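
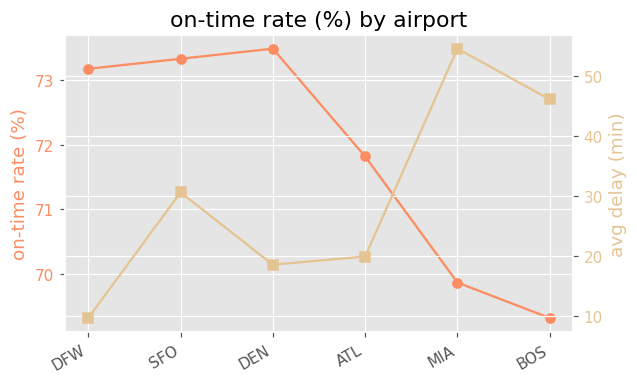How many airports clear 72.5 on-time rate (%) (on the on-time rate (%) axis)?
Above 72.5: DFW, SFO, DEN.

3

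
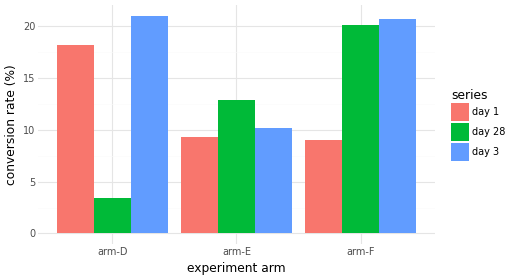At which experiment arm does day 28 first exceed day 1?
arm-E

arm-D: day 28 ≈ 4 vs day 1 ≈ 18 (not yet); arm-E: day 28 ≈ 12 vs day 1 ≈ 10 (first crossover).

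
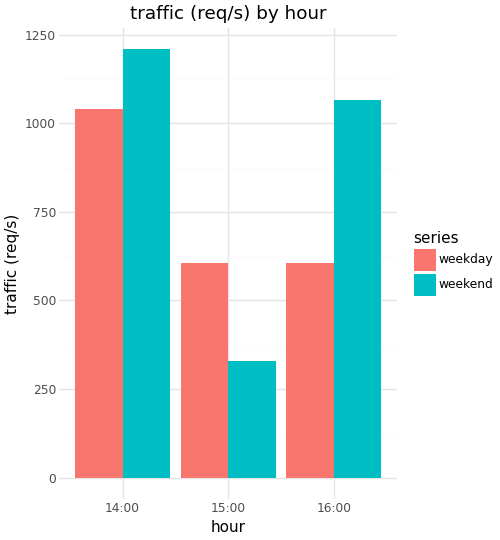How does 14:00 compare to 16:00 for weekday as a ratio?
14:00 ≈ 1000, 16:00 ≈ 600; 1000/600 ≈ 1.67.

≈ 1.67×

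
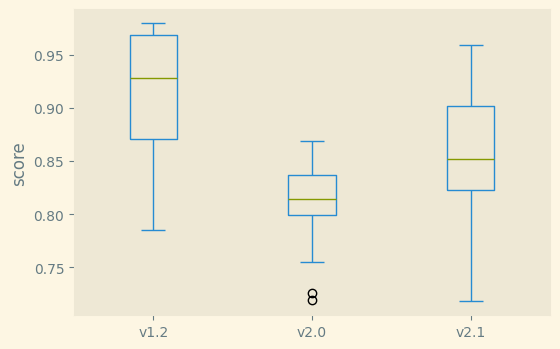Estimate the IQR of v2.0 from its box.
Q3 ≈ 0.84, Q1 ≈ 0.80; IQR ≈ 0.04.

≈ 0.04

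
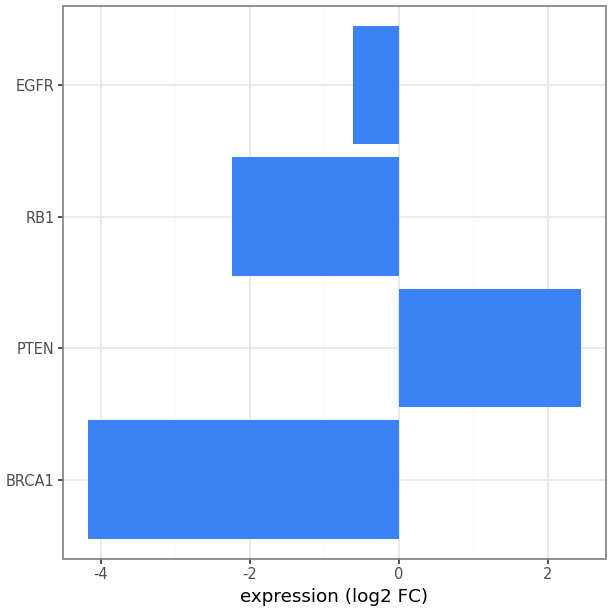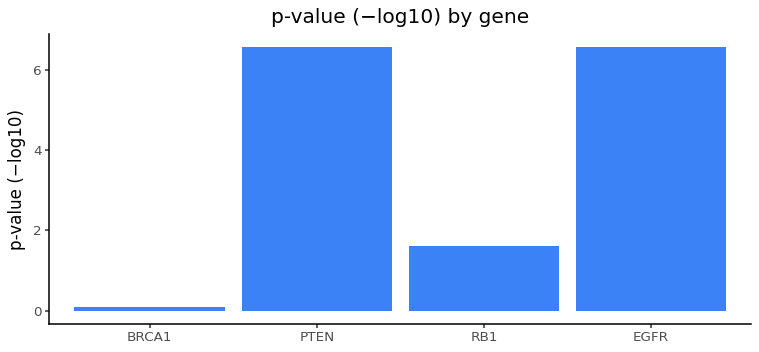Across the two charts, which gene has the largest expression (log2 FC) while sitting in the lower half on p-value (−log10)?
Chart 2 median p-value (−log10) ≈ 4; below-median genes: BRCA1, RB1. Among those, RB1 has the highest expression (log2 FC) (≈ -2).

RB1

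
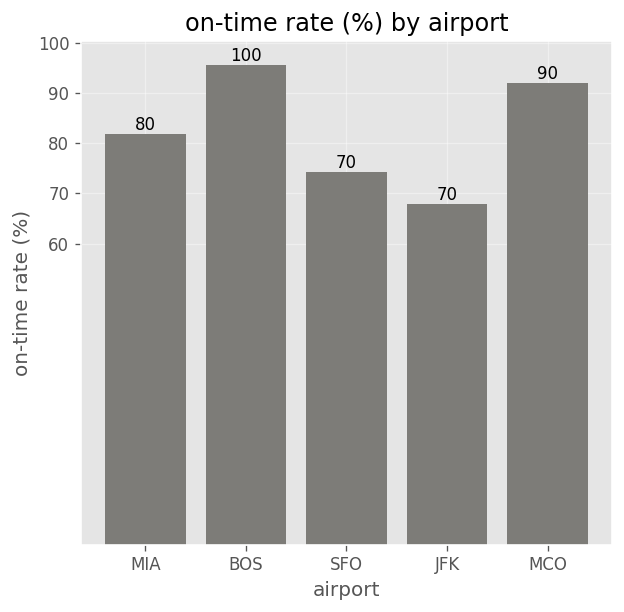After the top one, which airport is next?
Top 3: BOS ≈ 100, MCO ≈ 90, MIA ≈ 80.

MCO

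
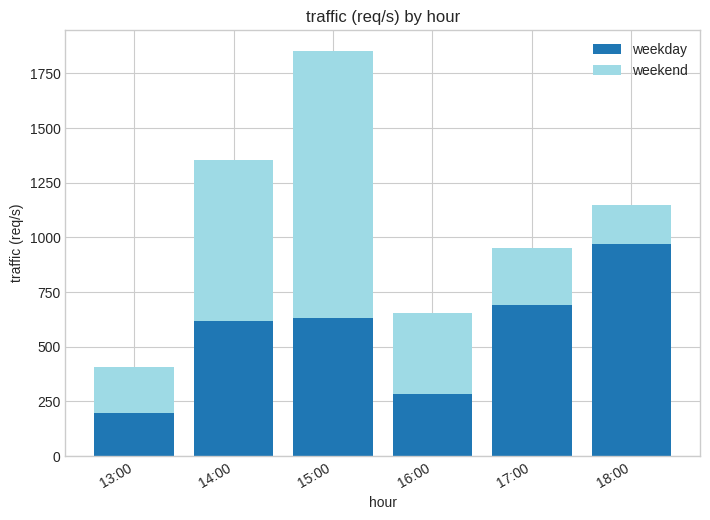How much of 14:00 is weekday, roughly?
≈ 600

weekday top ≈ 600, bottom ≈ 0; segment ≈ 600.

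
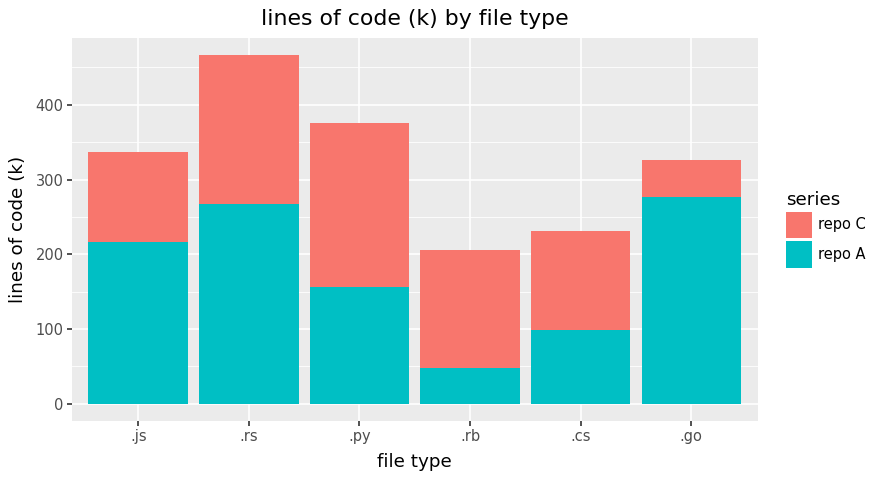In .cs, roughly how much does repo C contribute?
repo C top ≈ 250, bottom ≈ 100; segment ≈ 150.

≈ 150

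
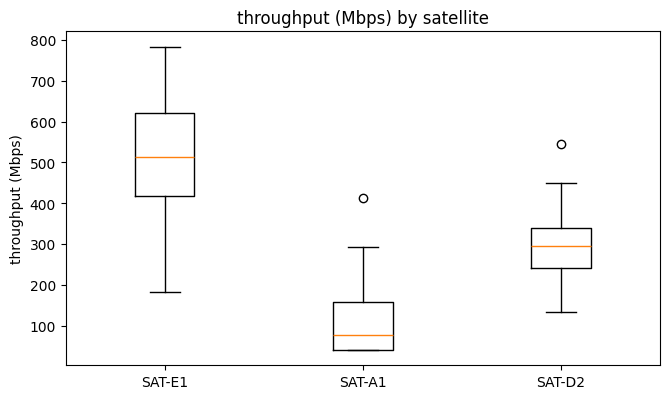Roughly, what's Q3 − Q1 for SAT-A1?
≈ 100

Q3 ≈ 150, Q1 ≈ 50; IQR ≈ 100.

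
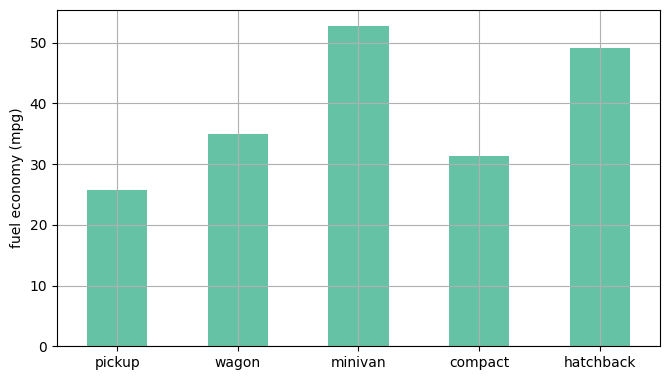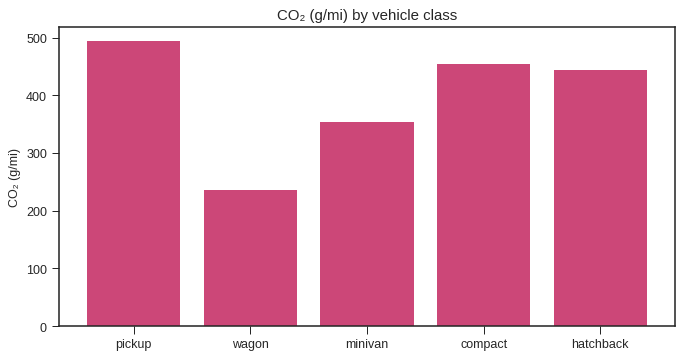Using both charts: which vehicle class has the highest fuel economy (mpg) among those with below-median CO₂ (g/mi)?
Chart 2 median CO₂ (g/mi) ≈ 450; below-median vehicle classes: wagon, minivan. Among those, minivan has the highest fuel economy (mpg) (≈ 55).

minivan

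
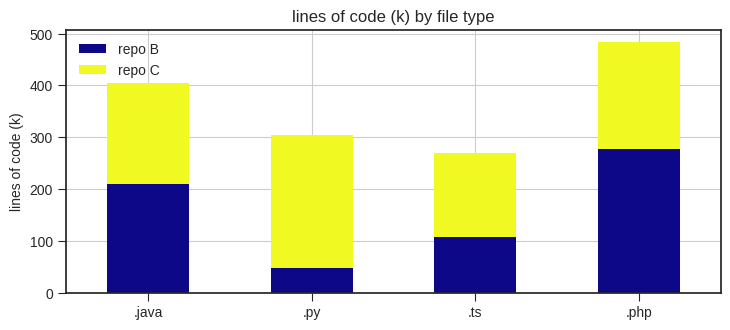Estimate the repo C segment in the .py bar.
≈ 250

repo C top ≈ 300, bottom ≈ 50; segment ≈ 250.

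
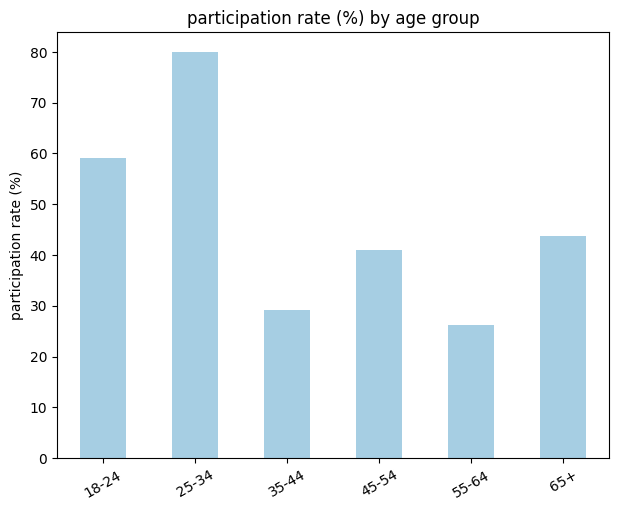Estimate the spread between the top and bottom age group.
Max 25-34 ≈ 80, min 55-64 ≈ 30; range ≈ 50.

≈ 50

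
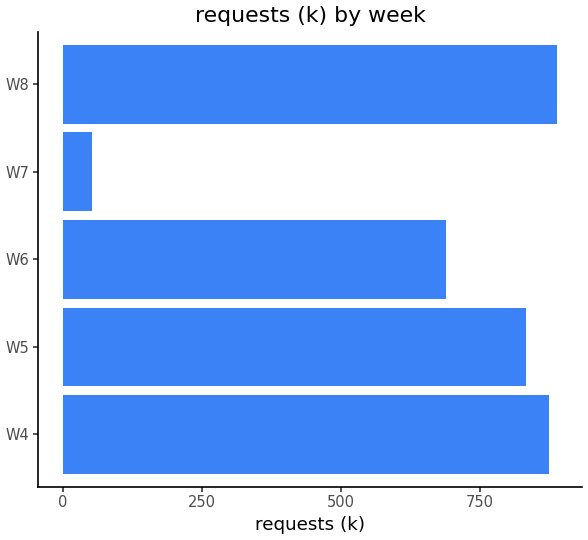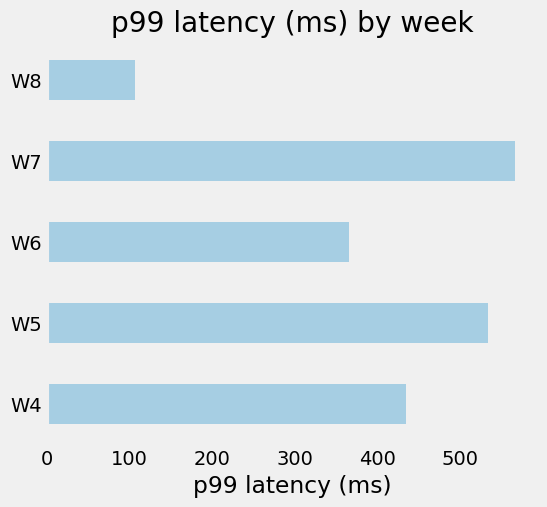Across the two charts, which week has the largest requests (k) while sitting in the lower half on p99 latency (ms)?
W8

Chart 2 median p99 latency (ms) ≈ 400; below-median weeks: W6, W8. Among those, W8 has the highest requests (k) (≈ 900).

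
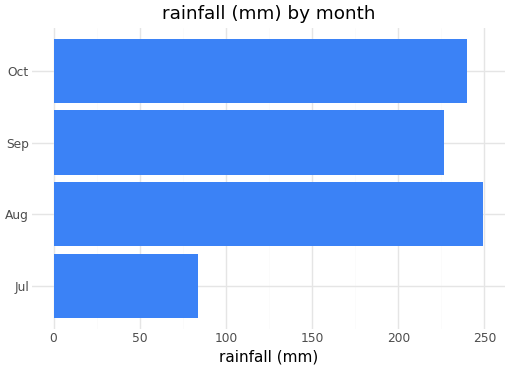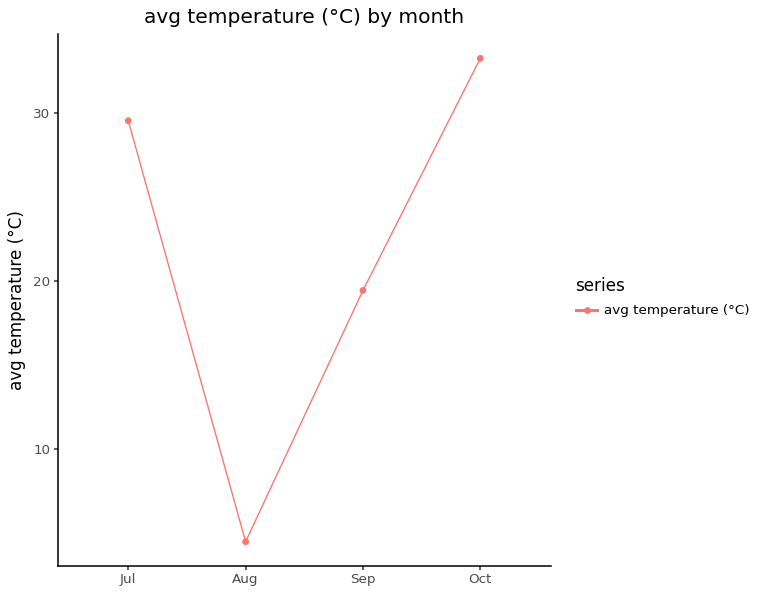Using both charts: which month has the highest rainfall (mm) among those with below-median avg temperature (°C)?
Aug

Chart 2 median avg temperature (°C) ≈ 25; below-median months: Aug, Sep. Among those, Aug has the highest rainfall (mm) (≈ 250).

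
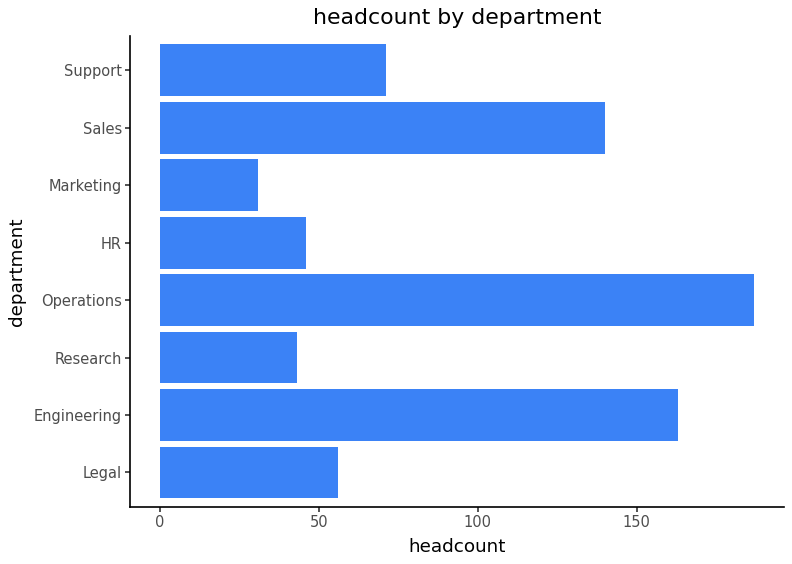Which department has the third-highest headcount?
Top 4: Operations ≈ 180, Engineering ≈ 160, Sales ≈ 140, Support ≈ 80.

Sales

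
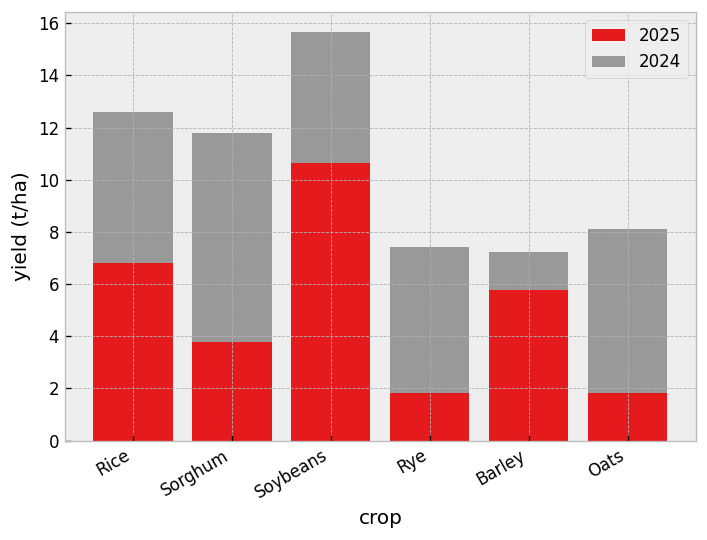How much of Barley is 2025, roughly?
≈ 6

2025 top ≈ 6, bottom ≈ 0; segment ≈ 6.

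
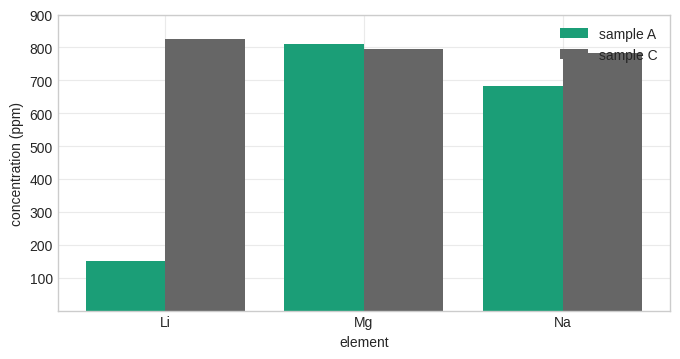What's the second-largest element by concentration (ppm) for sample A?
Na

Top 3 for sample A: Mg ≈ 800, Na ≈ 700, Li ≈ 100.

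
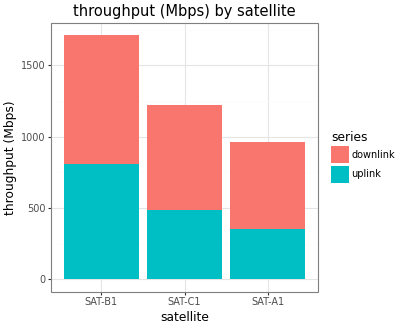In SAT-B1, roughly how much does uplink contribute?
≈ 800

uplink top ≈ 800, bottom ≈ 0; segment ≈ 800.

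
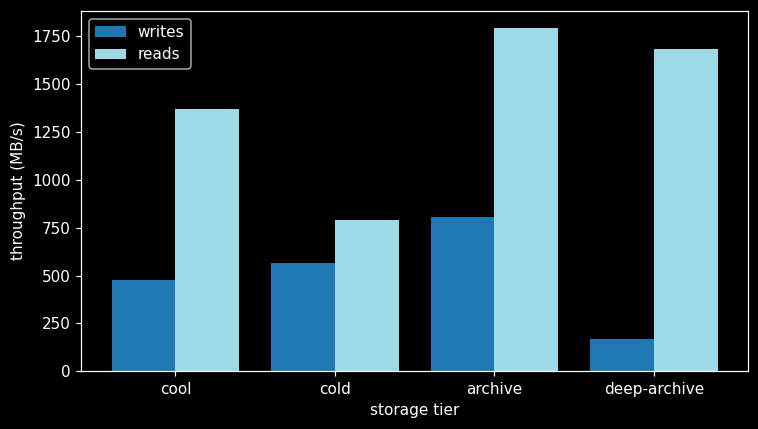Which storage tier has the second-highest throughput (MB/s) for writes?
Top 3 for writes: archive ≈ 800, cold ≈ 600, cool ≈ 400.

cold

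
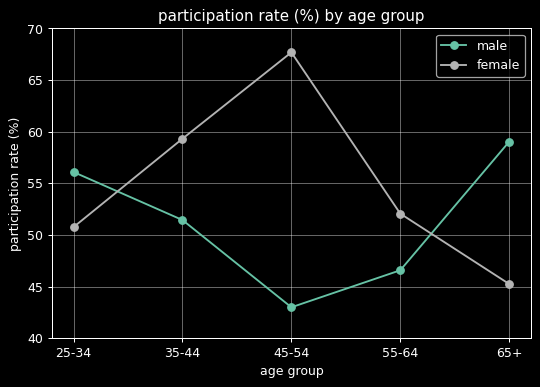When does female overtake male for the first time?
35-44

25-34: female ≈ 50 vs male ≈ 55 (not yet); 35-44: female ≈ 60 vs male ≈ 50 (first crossover).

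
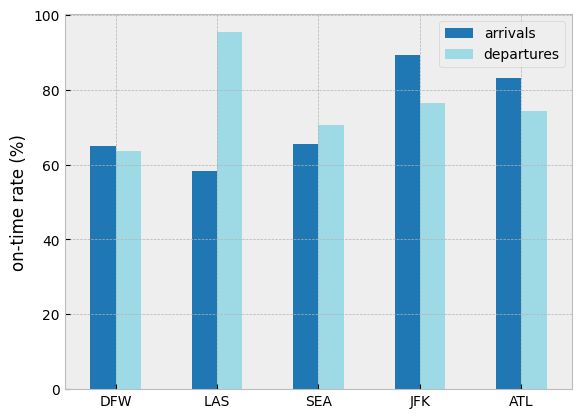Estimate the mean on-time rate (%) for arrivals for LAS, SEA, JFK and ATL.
(60 + 70 + 90 + 80) / 4 ≈ 75.

≈ 75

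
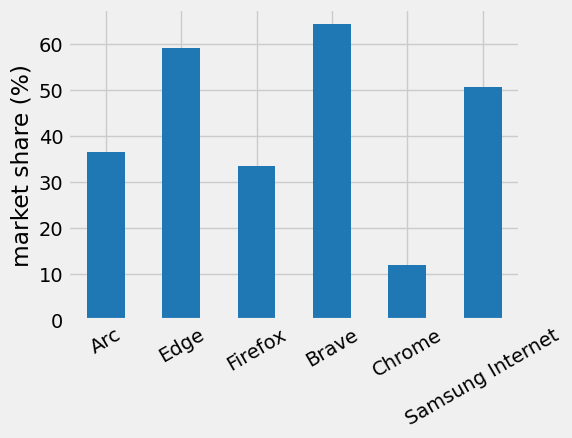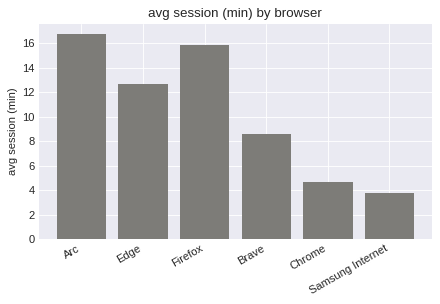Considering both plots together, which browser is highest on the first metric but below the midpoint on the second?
Brave

Chart 2 median avg session (min) ≈ 10; below-median browsers: Brave, Chrome, Samsung Internet. Among those, Brave has the highest market share (%) (≈ 60).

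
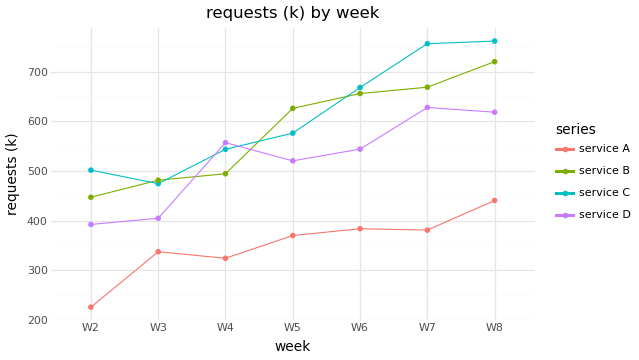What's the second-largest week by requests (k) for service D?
Top 3 for service D: W7 ≈ 650, W8 ≈ 600, W4 ≈ 550.

W8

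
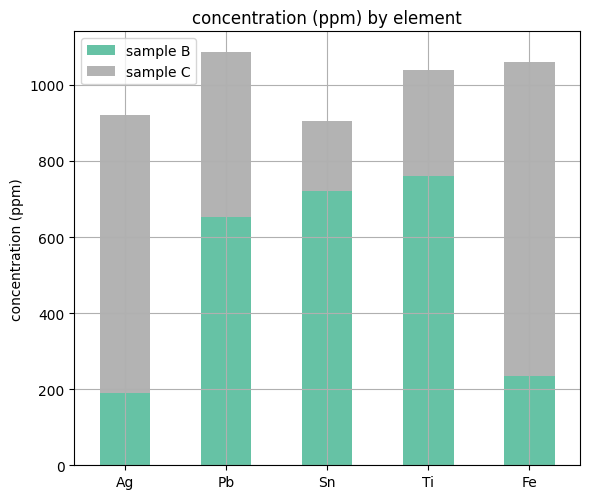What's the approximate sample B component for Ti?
sample B top ≈ 800, bottom ≈ 0; segment ≈ 800.

≈ 800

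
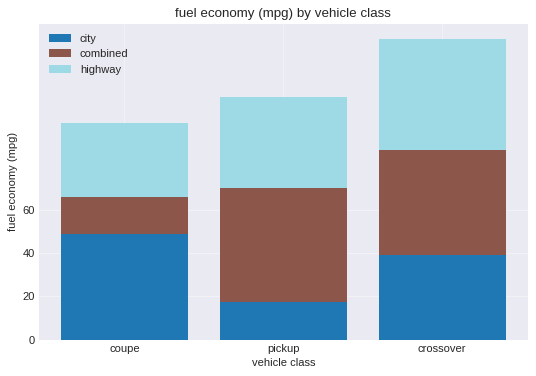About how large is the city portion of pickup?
≈ 20

city top ≈ 20, bottom ≈ 0; segment ≈ 20.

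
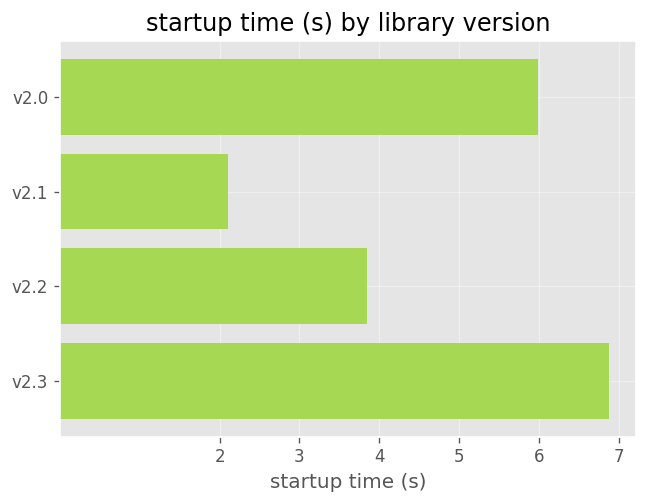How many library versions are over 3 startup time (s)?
3

Above 3: v2.0, v2.2, v2.3.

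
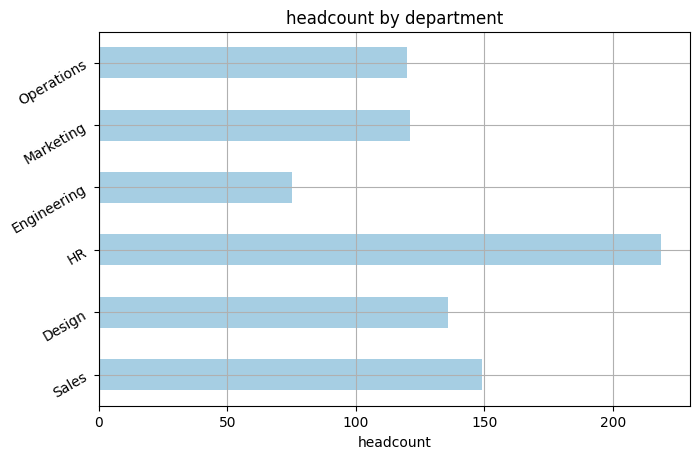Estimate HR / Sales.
≈ 1.57×

HR ≈ 220, Sales ≈ 140; 220/140 ≈ 1.57.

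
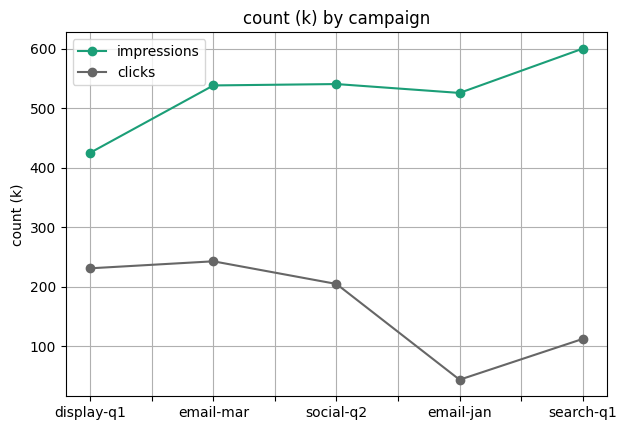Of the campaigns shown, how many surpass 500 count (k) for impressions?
Above 500: email-mar, social-q2, email-jan, search-q1.

4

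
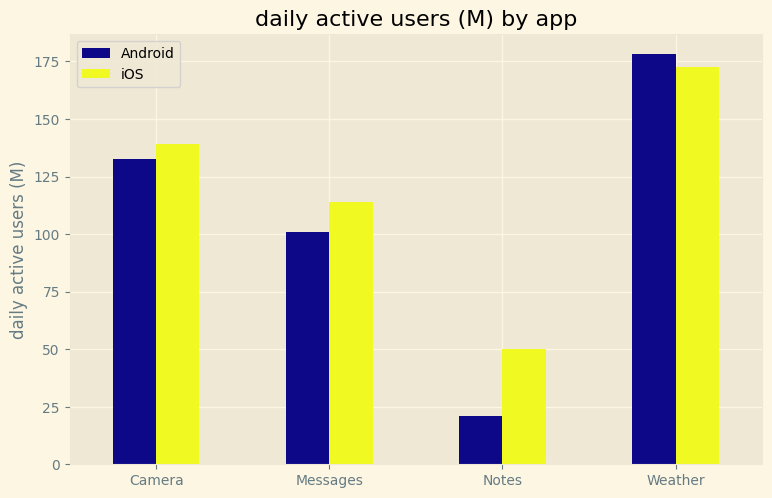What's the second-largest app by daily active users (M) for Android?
Top 3 for Android: Weather ≈ 180, Camera ≈ 140, Messages ≈ 100.

Camera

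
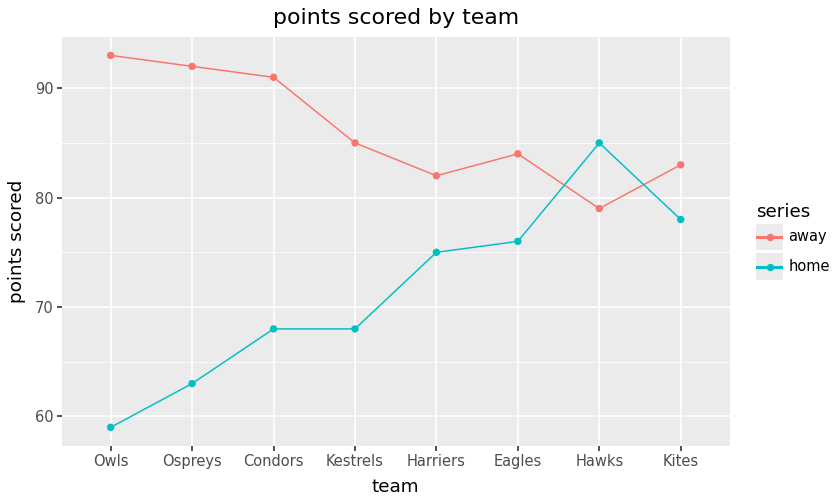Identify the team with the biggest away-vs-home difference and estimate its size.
Owls, ≈ 35

Owls: away ≈ 95, home ≈ 60 → gap ≈ 35. Next-largest (Ospreys) is only ≈ 25.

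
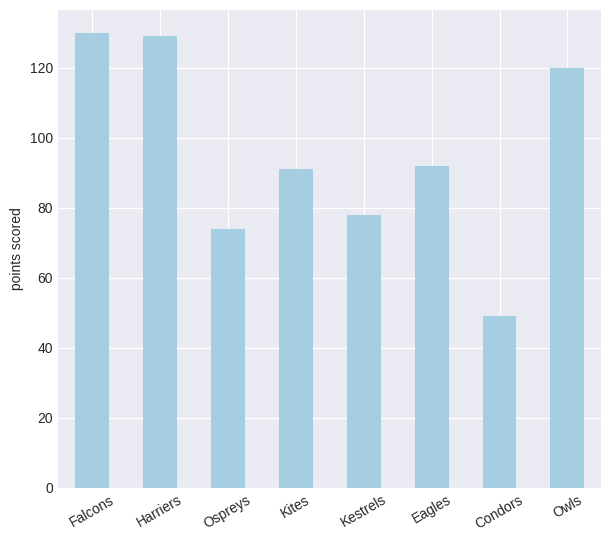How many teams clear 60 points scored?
Above 60: Falcons, Harriers, Ospreys, Kites, Kestrels, Eagles, Owls.

7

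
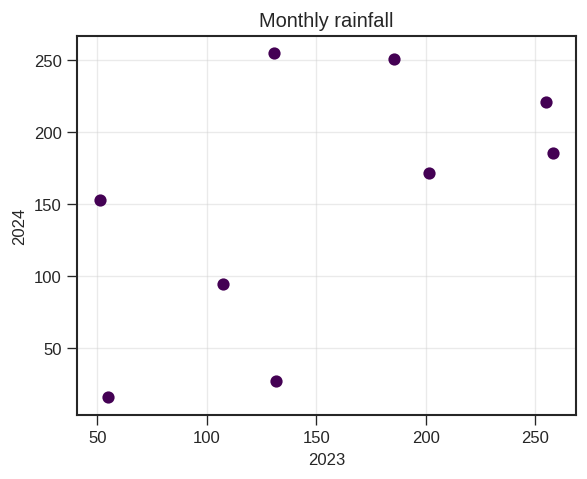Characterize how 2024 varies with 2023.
Points are positively correlated; moderate (|r| ≈ 0.6).

positive, moderate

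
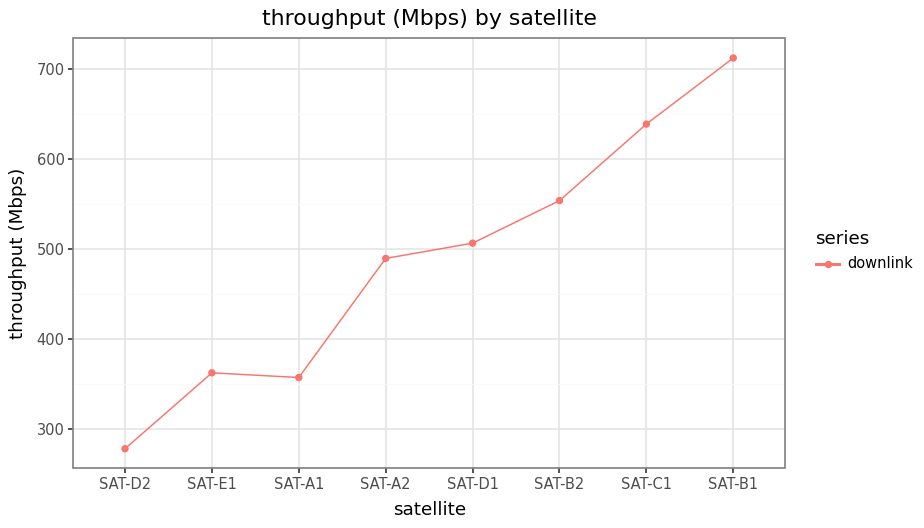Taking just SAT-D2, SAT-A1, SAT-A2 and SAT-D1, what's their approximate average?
≈ 412

(300 + 350 + 500 + 500) / 4 ≈ 412.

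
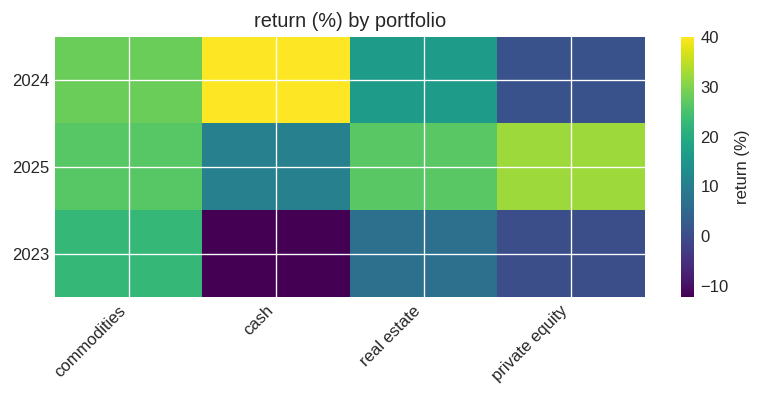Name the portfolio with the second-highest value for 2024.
Top 3 for 2024: cash ≈ 40, commodities ≈ 30, real estate ≈ 15.

commodities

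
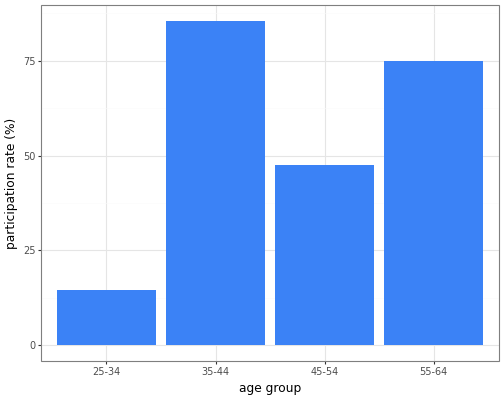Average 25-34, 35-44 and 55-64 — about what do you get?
(10 + 90 + 70) / 3 ≈ 57.

≈ 57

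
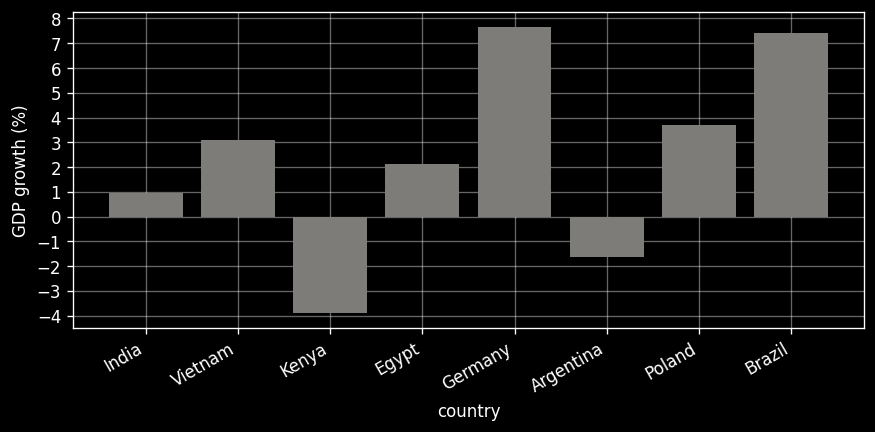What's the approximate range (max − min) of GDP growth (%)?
≈ 12

Max Germany ≈ 8, min Kenya ≈ -4; range ≈ 12.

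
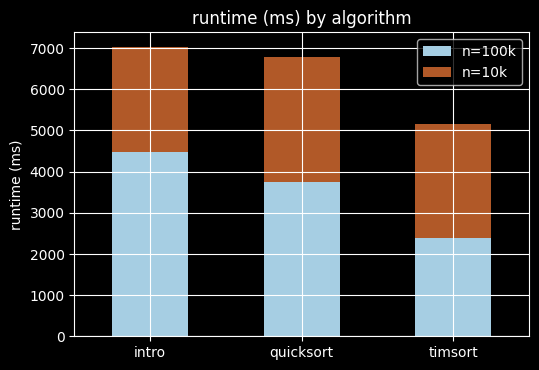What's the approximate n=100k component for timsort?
n=100k top ≈ 2000, bottom ≈ 0; segment ≈ 2000.

≈ 2000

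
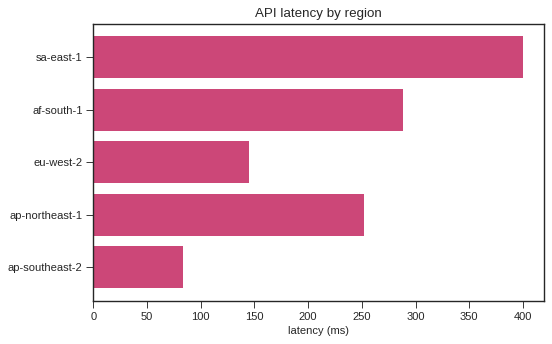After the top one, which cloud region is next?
af-south-1

Top 3: sa-east-1 ≈ 400, af-south-1 ≈ 300, ap-northeast-1 ≈ 250.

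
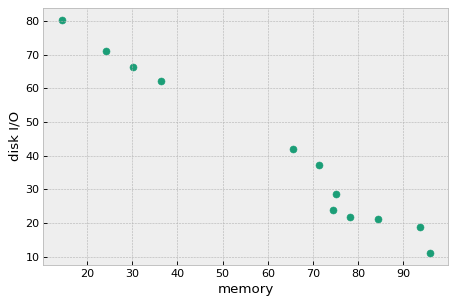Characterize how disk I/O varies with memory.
Points are negatively correlated; strong (|r| ≈ 1.0).

negative, strong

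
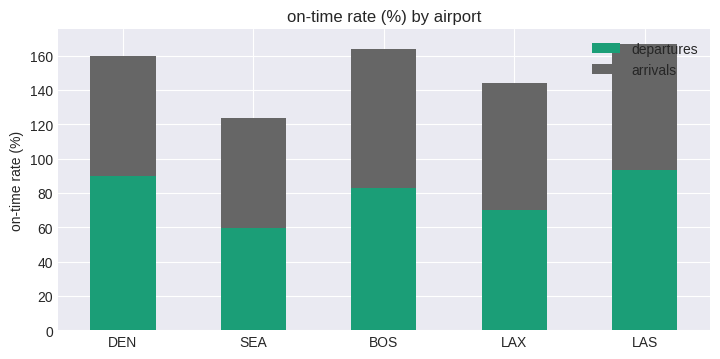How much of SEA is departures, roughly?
≈ 60

departures top ≈ 60, bottom ≈ 0; segment ≈ 60.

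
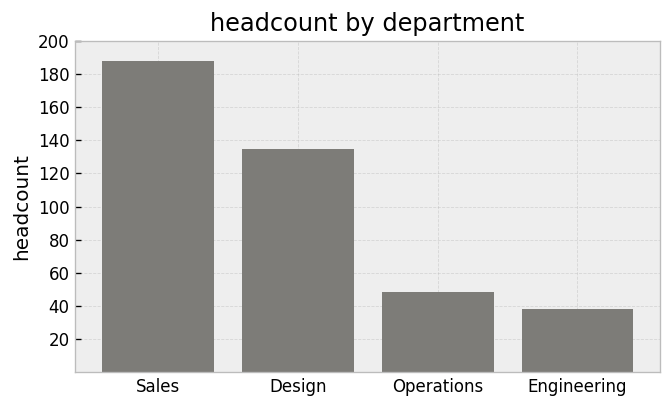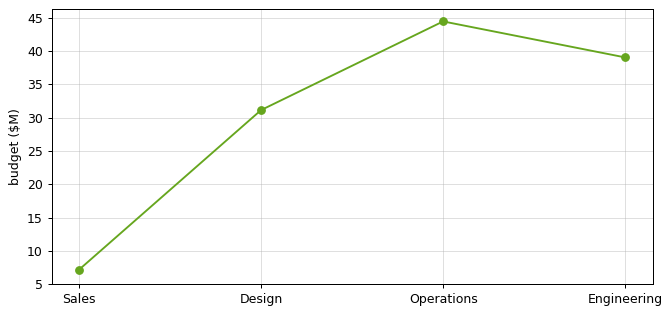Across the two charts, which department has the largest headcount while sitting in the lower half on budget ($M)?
Chart 2 median budget ($M) ≈ 35; below-median departments: Sales, Design. Among those, Sales has the highest headcount (≈ 180).

Sales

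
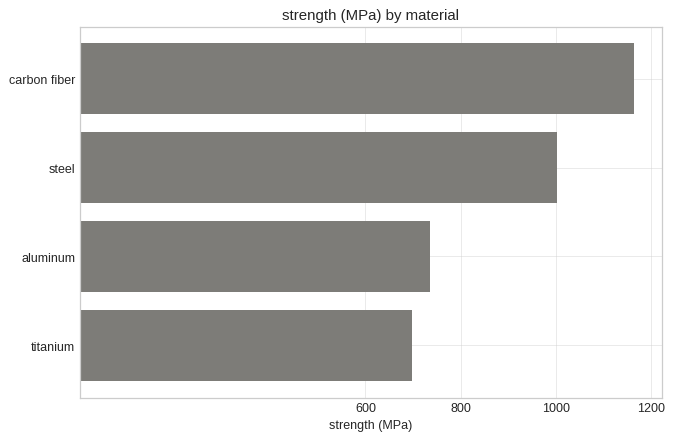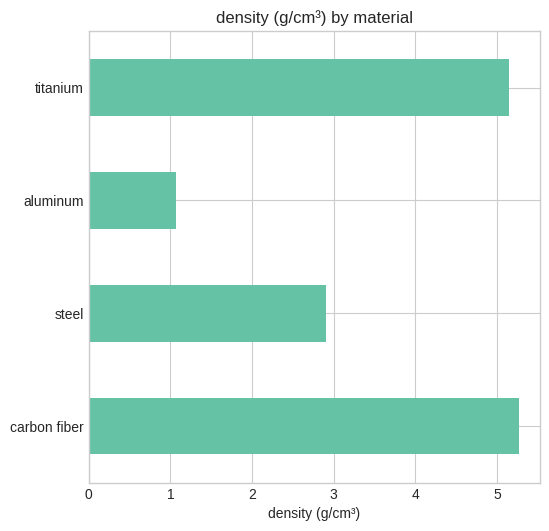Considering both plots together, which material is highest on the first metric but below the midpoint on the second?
Chart 2 median density (g/cm³) ≈ 4; below-median materials: steel, aluminum. Among those, steel has the highest strength (MPa) (≈ 1000).

steel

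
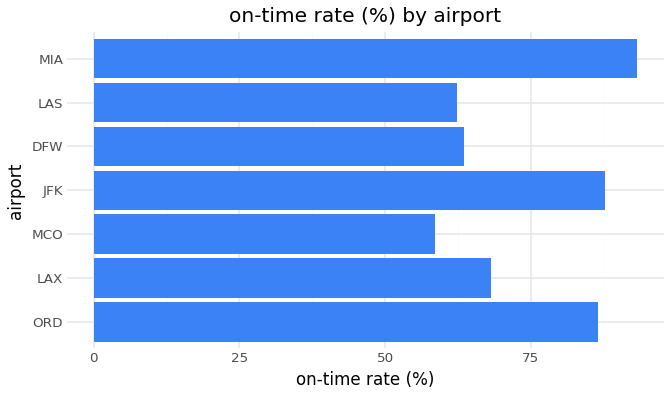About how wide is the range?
Max MIA ≈ 90, min MCO ≈ 60; range ≈ 30.

≈ 30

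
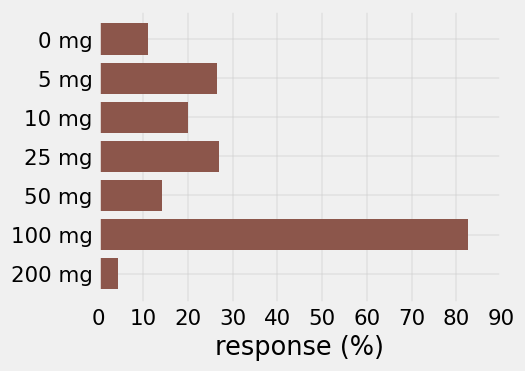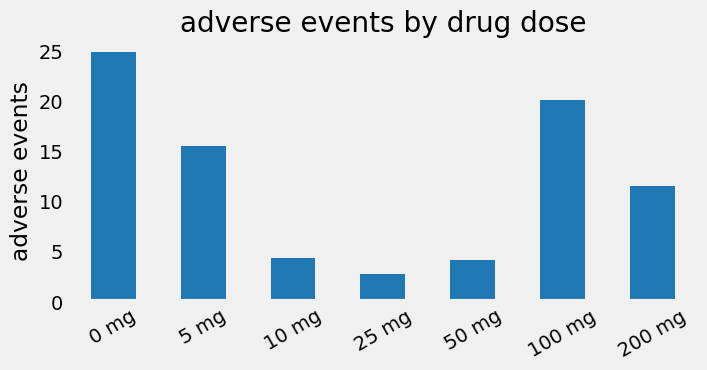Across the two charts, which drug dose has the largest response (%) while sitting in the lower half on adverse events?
25 mg

Chart 2 median adverse events ≈ 10; below-median drug doses: 10 mg, 25 mg, 50 mg. Among those, 25 mg has the highest response (%) (≈ 30).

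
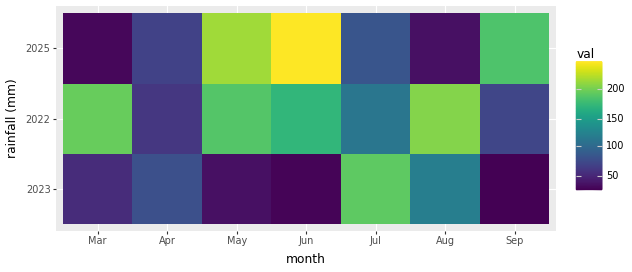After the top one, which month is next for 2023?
Aug

Top 3 for 2023: Jul ≈ 200, Aug ≈ 120, Apr ≈ 80.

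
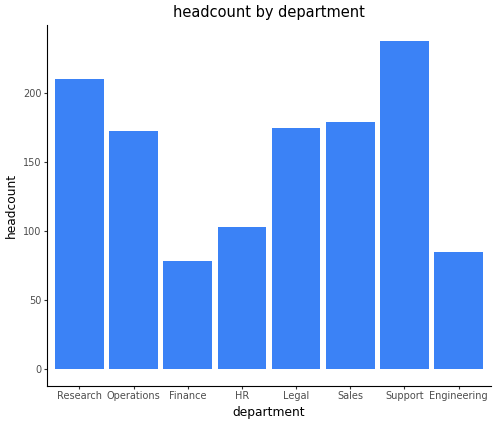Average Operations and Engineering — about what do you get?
≈ 130

(180 + 80) / 2 ≈ 130.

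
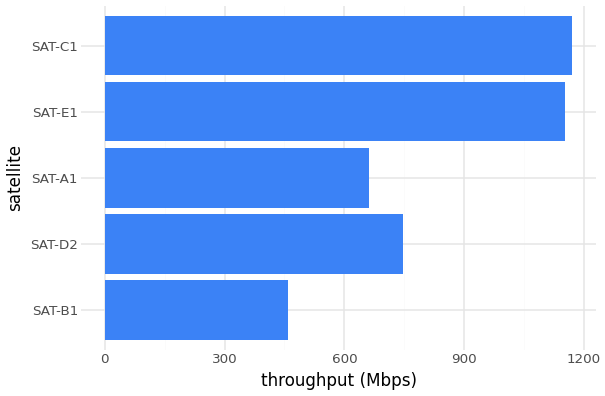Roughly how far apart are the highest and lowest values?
≈ 700

Max SAT-C1 ≈ 1200, min SAT-B1 ≈ 500; range ≈ 700.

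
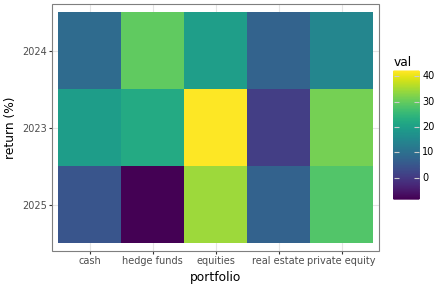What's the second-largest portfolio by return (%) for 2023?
private equity

Top 3 for 2023: equities ≈ 40, private equity ≈ 30, hedge funds ≈ 20.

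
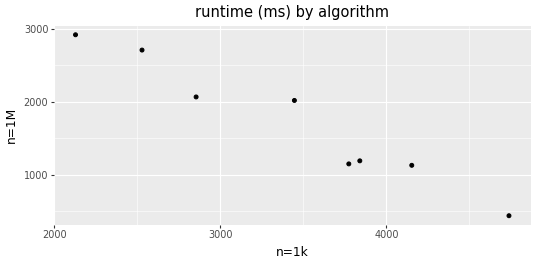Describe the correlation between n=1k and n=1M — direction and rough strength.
negative, strong

Points are negatively correlated; strong (|r| ≈ 1.0).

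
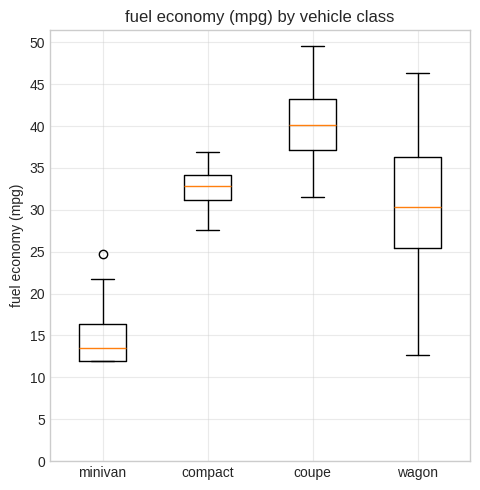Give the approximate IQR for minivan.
≈ 5

Q3 ≈ 15, Q1 ≈ 10; IQR ≈ 5.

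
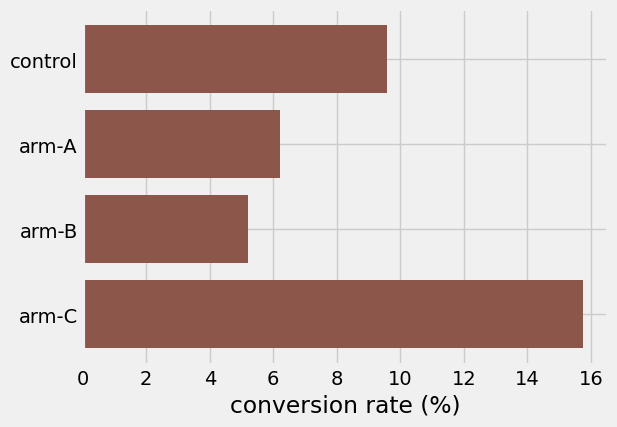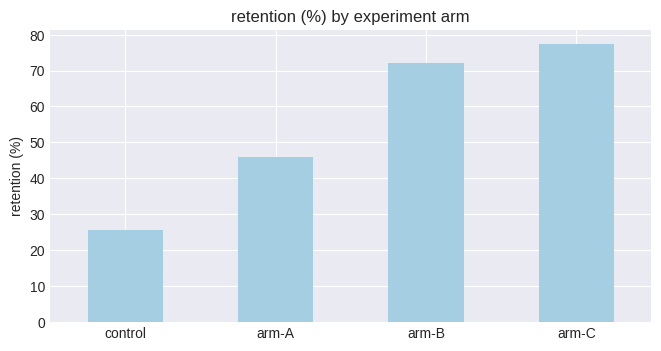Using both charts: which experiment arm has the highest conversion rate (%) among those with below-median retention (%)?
Chart 2 median retention (%) ≈ 60; below-median experiment arms: control, arm-A. Among those, control has the highest conversion rate (%) (≈ 10).

control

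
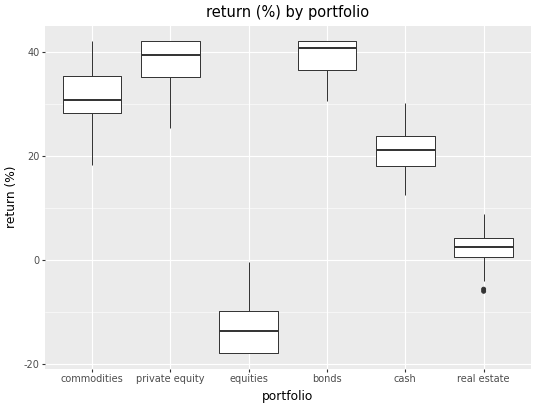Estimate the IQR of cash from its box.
Q3 ≈ 25, Q1 ≈ 20; IQR ≈ 5.

≈ 5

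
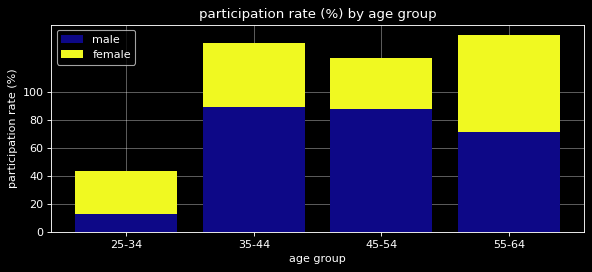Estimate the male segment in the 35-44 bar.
male top ≈ 80, bottom ≈ 0; segment ≈ 80.

≈ 80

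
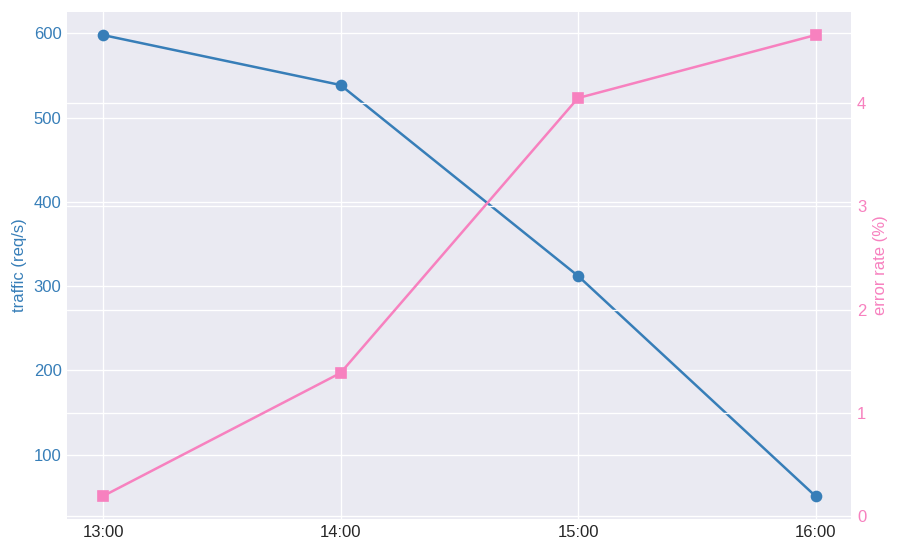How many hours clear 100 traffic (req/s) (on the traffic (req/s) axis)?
Above 100: 13:00, 14:00, 15:00.

3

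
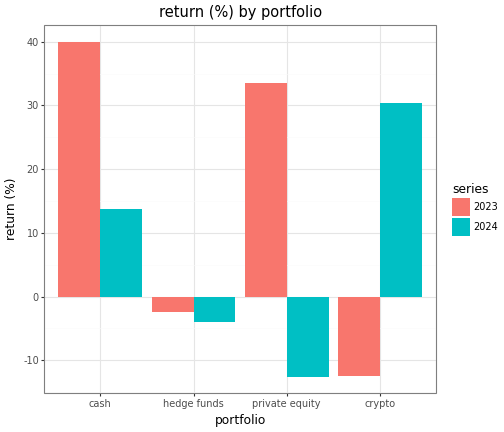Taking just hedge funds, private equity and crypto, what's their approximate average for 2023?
≈ 8

(0 + 35 + -10) / 3 ≈ 8.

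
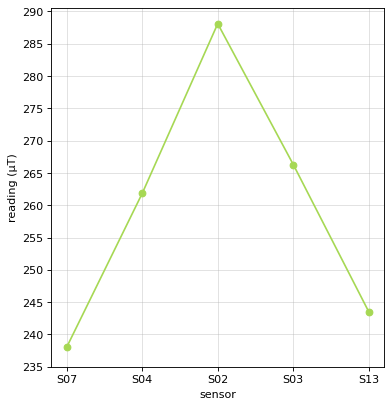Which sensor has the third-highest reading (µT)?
Top 4: S02 ≈ 290, S03 ≈ 265, S04 ≈ 260, S13 ≈ 245.

S04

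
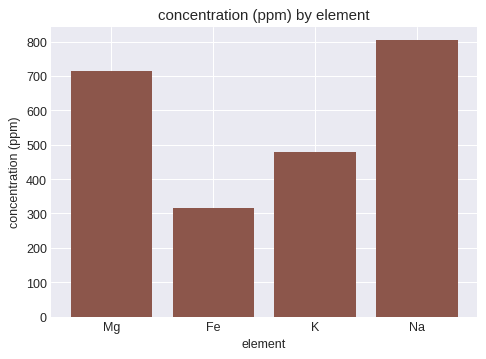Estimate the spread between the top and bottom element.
≈ 500

Max Na ≈ 800, min Fe ≈ 300; range ≈ 500.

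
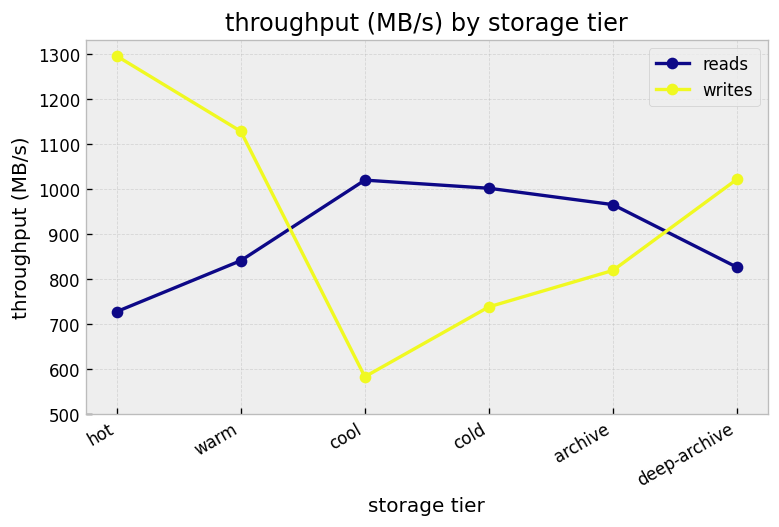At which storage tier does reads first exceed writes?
warm: reads ≈ 800 vs writes ≈ 1100 (not yet); cool: reads ≈ 1000 vs writes ≈ 600 (first crossover).

cool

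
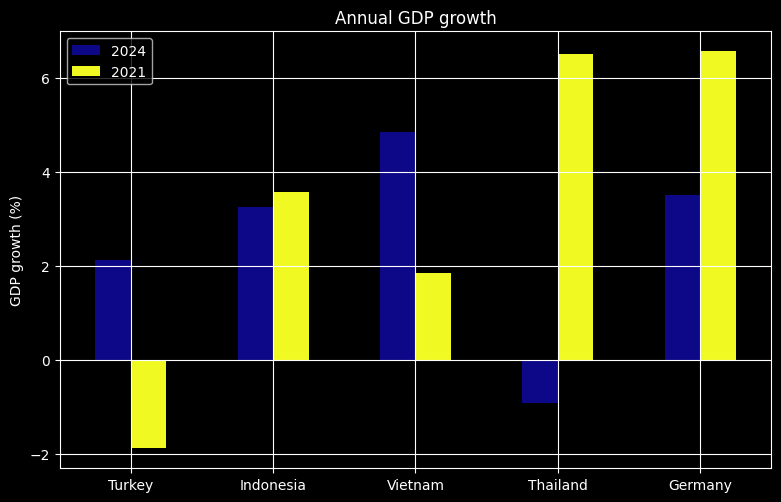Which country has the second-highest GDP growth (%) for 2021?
Top 3 for 2021: Germany ≈ 7, Thailand ≈ 6, Indonesia ≈ 4.

Thailand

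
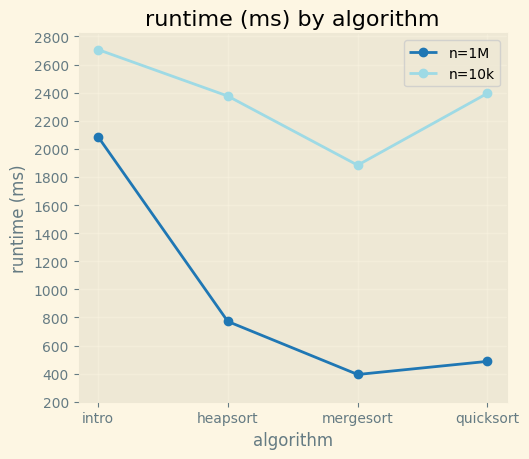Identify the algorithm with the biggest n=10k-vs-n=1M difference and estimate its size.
quicksort: n=10k ≈ 2400, n=1M ≈ 400 → gap ≈ 2000. Next-largest (heapsort) is only ≈ 1600.

quicksort, ≈ 2000 ms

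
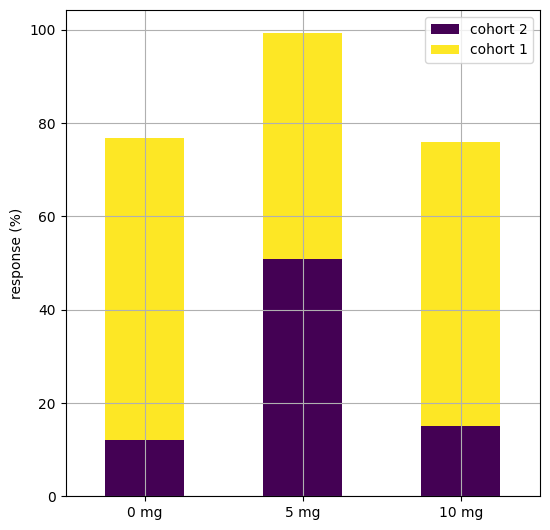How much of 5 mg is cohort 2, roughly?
≈ 50

cohort 2 top ≈ 50, bottom ≈ 0; segment ≈ 50.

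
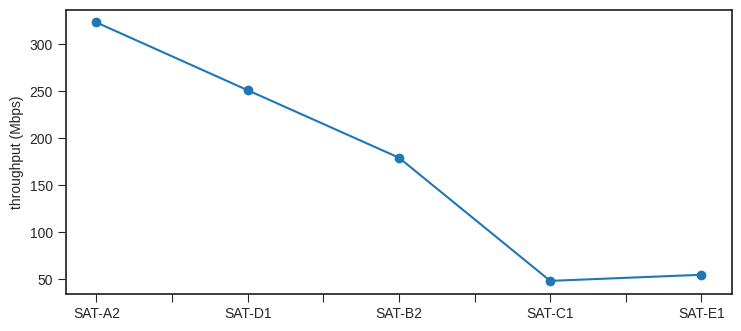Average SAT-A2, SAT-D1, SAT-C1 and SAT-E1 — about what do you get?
(325 + 250 + 50 + 50) / 4 ≈ 169.

≈ 169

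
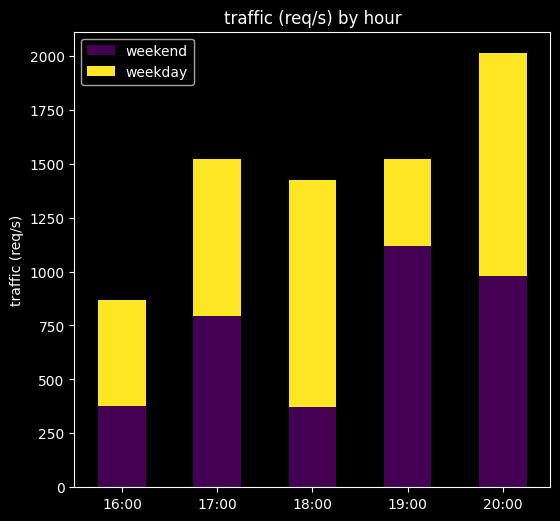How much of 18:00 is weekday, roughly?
weekday top ≈ 1400, bottom ≈ 400; segment ≈ 1000.

≈ 1000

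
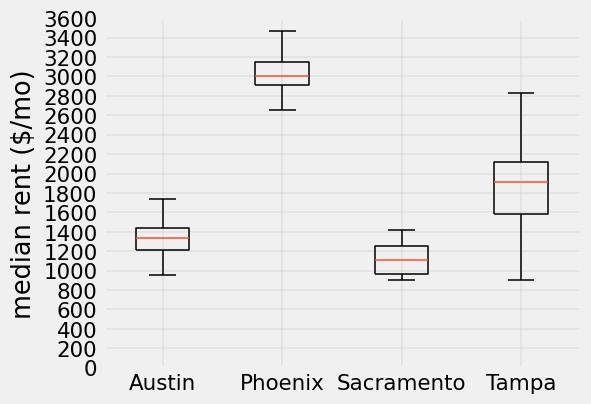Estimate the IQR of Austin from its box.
≈ 200

Q3 ≈ 1400, Q1 ≈ 1200; IQR ≈ 200.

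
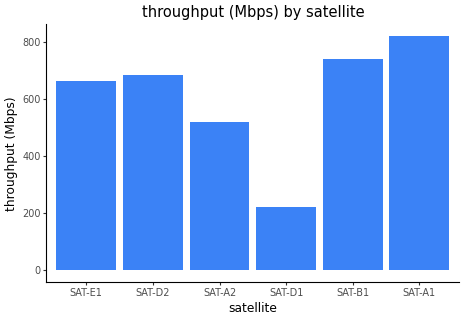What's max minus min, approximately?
Max SAT-A1 ≈ 800, min SAT-D1 ≈ 200; range ≈ 600.

≈ 600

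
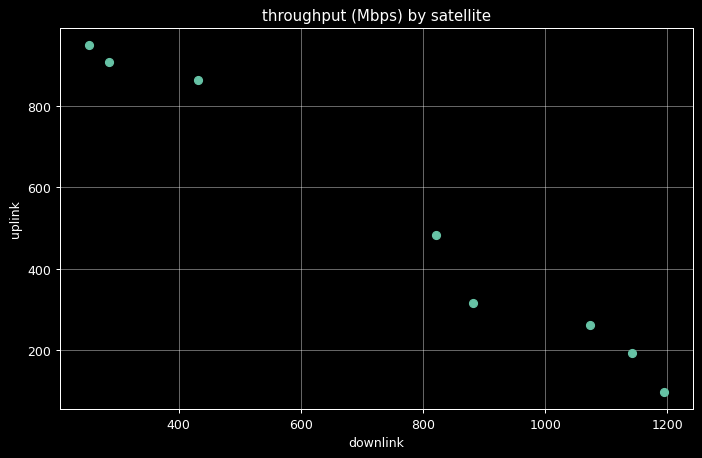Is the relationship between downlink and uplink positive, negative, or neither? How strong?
Points are negatively correlated; strong (|r| ≈ 1.0).

negative, strong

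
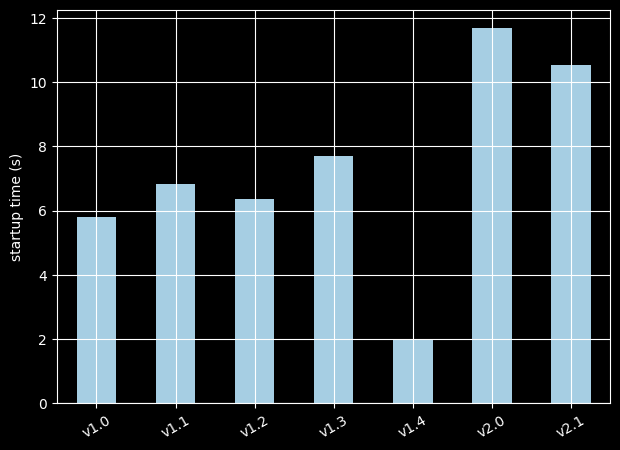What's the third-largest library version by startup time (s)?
Top 4: v2.0 ≈ 12, v2.1 ≈ 11, v1.3 ≈ 8, v1.1 ≈ 7.

v1.3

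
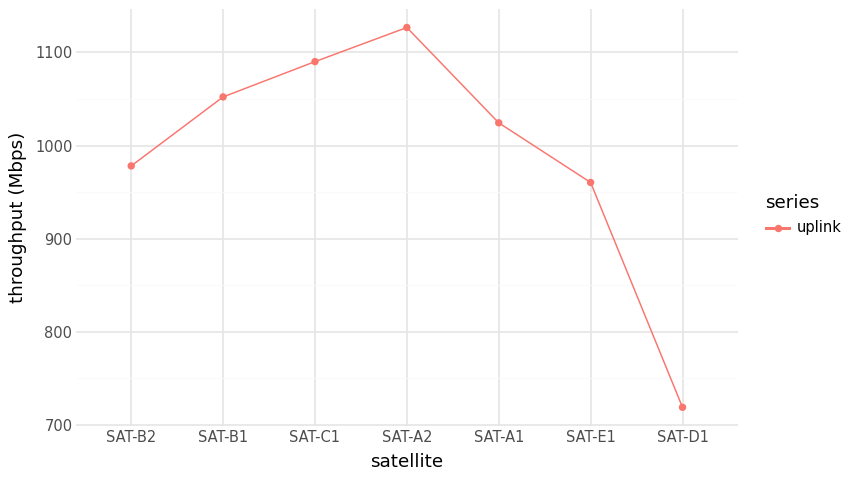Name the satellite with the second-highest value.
SAT-C1

Top 3: SAT-A2 ≈ 1150, SAT-C1 ≈ 1100, SAT-B1 ≈ 1050.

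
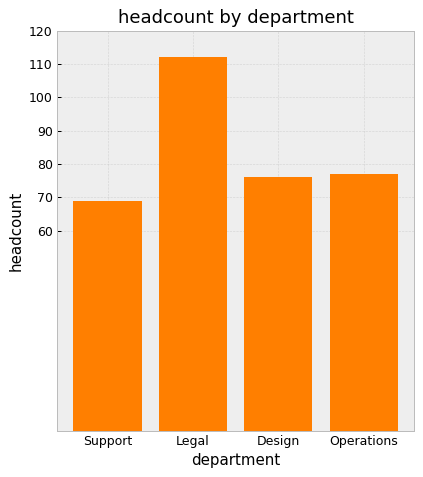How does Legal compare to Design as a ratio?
Legal ≈ 110, Design ≈ 80; 110/80 ≈ 1.38.

≈ 1.38×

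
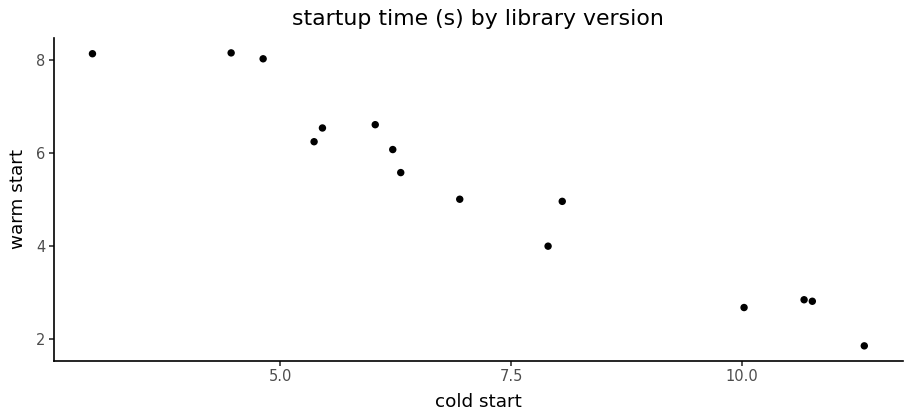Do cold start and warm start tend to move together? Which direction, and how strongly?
Points are negatively correlated; strong (|r| ≈ 1.0).

negative, strong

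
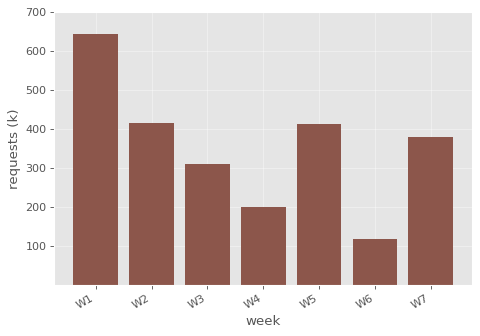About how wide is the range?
≈ 500

Max W1 ≈ 600, min W6 ≈ 100; range ≈ 500.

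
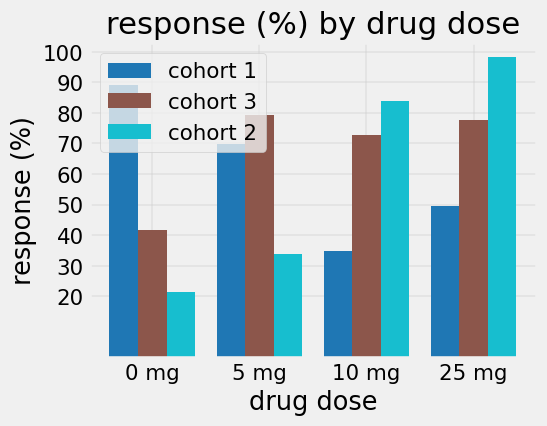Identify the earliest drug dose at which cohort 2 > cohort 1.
10 mg

5 mg: cohort 2 ≈ 30 vs cohort 1 ≈ 70 (not yet); 10 mg: cohort 2 ≈ 80 vs cohort 1 ≈ 30 (first crossover).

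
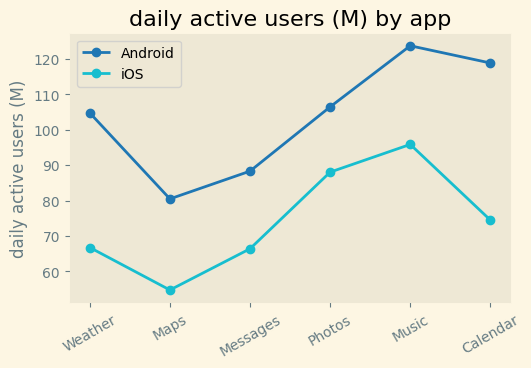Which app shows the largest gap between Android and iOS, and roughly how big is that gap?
Calendar: Android ≈ 120, iOS ≈ 70 → gap ≈ 50. Next-largest (Weather) is only ≈ 30.

Calendar, ≈ 50 M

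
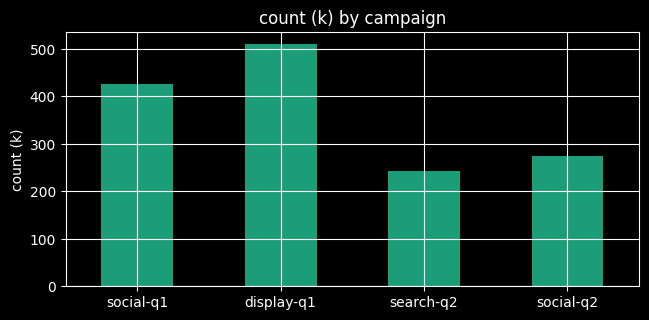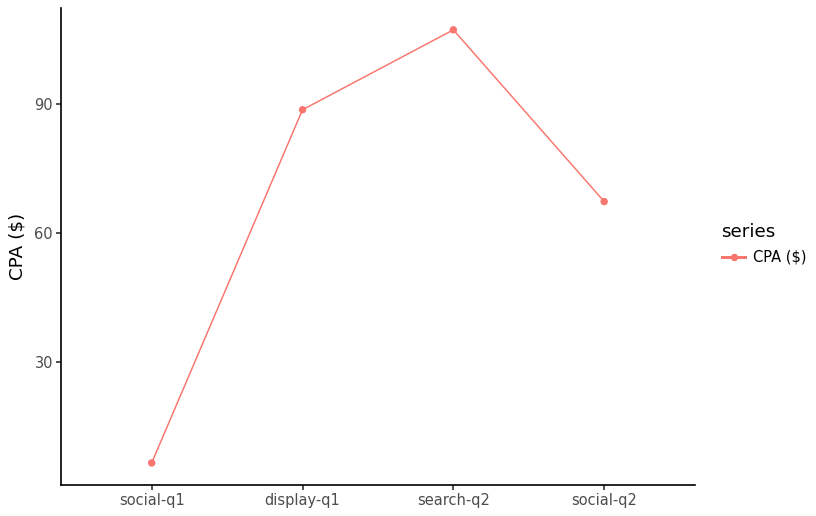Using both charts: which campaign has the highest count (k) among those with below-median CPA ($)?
Chart 2 median CPA ($) ≈ 80; below-median campaigns: social-q1, social-q2. Among those, social-q1 has the highest count (k) (≈ 450).

social-q1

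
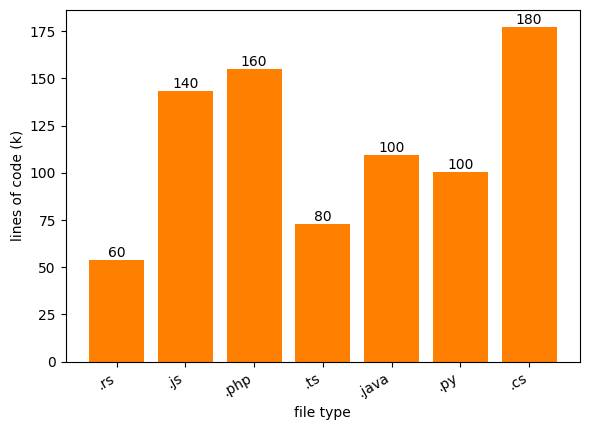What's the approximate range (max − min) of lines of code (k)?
≈ 120

Max .cs ≈ 180, min .rs ≈ 60; range ≈ 120.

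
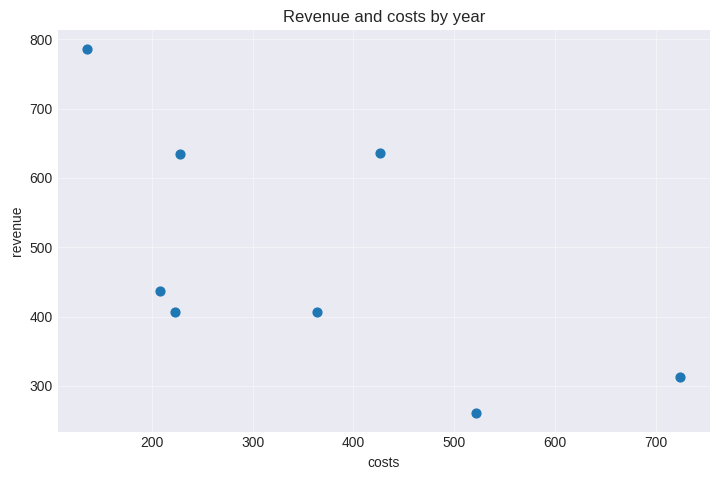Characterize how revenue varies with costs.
negative, moderate

Points are negatively correlated; moderate (|r| ≈ 0.6).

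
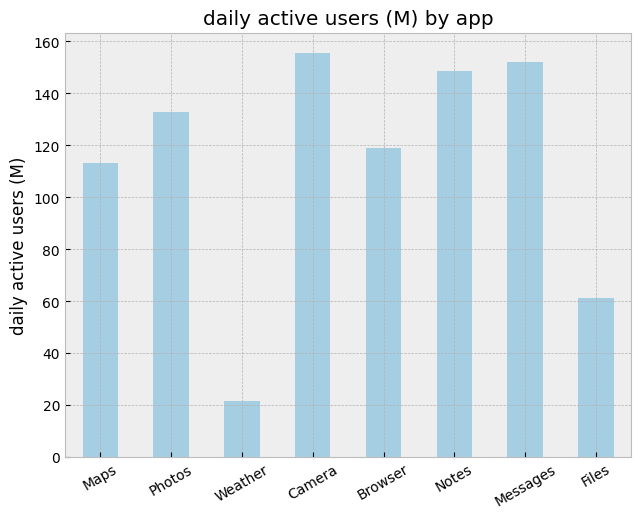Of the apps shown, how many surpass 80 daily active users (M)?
Above 80: Maps, Photos, Camera, Browser, Notes, Messages.

6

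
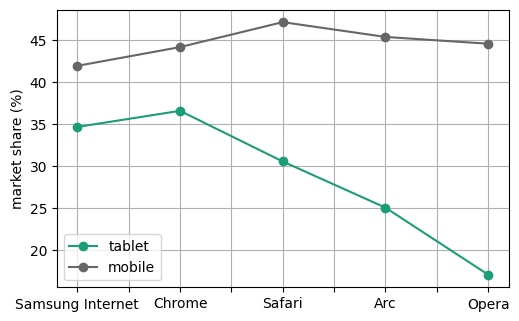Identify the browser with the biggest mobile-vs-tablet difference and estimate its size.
Opera: mobile ≈ 45, tablet ≈ 15 → gap ≈ 30. Next-largest (Arc) is only ≈ 20.

Opera, ≈ 30 %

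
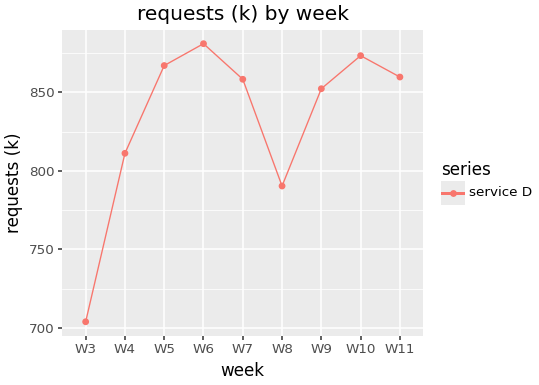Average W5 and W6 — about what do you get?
(860 + 880) / 2 ≈ 870.

≈ 870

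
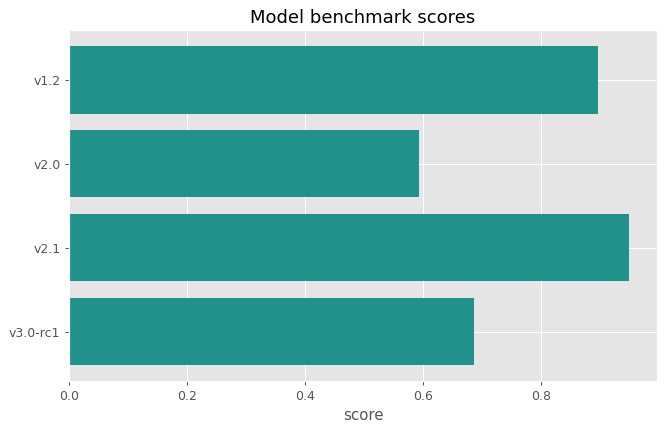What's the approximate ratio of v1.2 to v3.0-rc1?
≈ 1.29×

v1.2 ≈ 0.9, v3.0-rc1 ≈ 0.7; 0.9/0.7 ≈ 1.29.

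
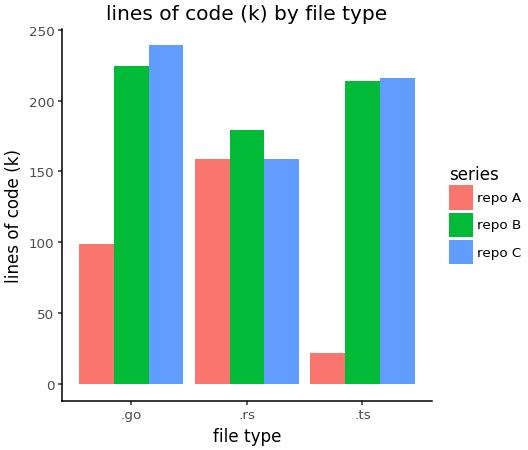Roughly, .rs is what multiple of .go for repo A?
≈ 1.6×

.rs ≈ 160, .go ≈ 100; 160/100 ≈ 1.6.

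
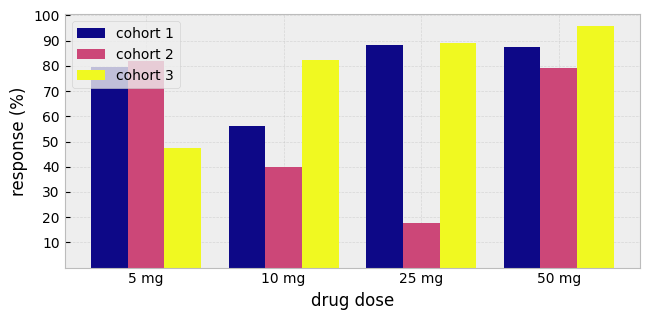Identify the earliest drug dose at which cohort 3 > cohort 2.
10 mg

5 mg: cohort 3 ≈ 50 vs cohort 2 ≈ 80 (not yet); 10 mg: cohort 3 ≈ 80 vs cohort 2 ≈ 40 (first crossover).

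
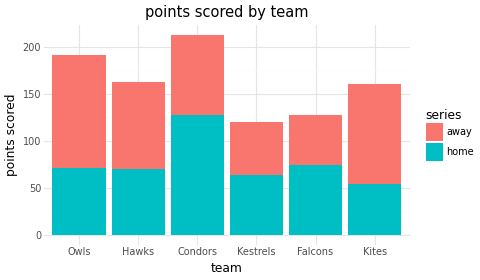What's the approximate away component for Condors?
≈ 100

away top ≈ 220, bottom ≈ 120; segment ≈ 100.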